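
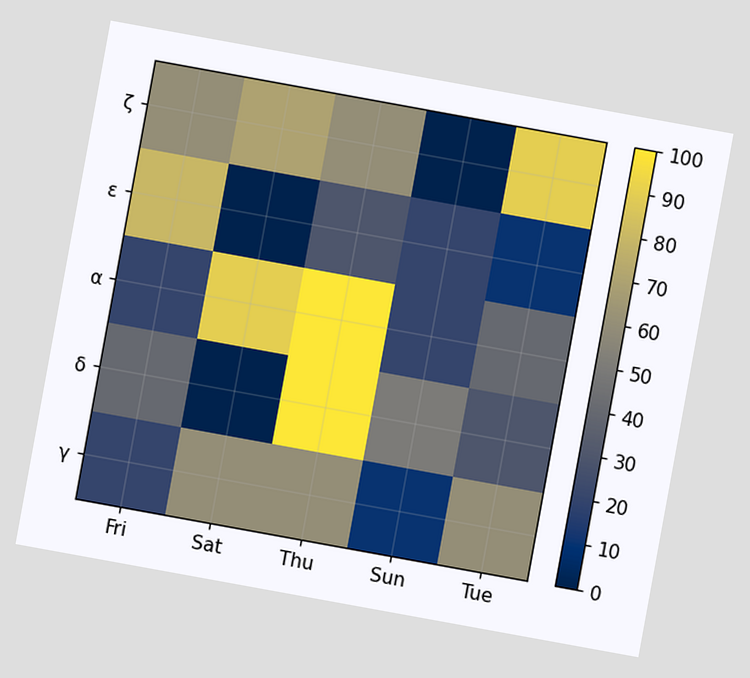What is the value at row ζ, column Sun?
0

The chart is tilted about 10° clockwise. Matching cell (ζ, Sun) against the colorbar gives 0.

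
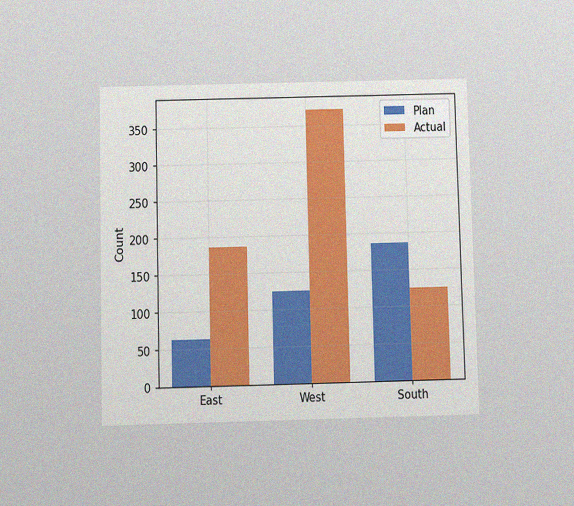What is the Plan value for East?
62

The chart is viewed slightly from below, with some photo noise. The Plan bar at East reaches 62 on the y-axis.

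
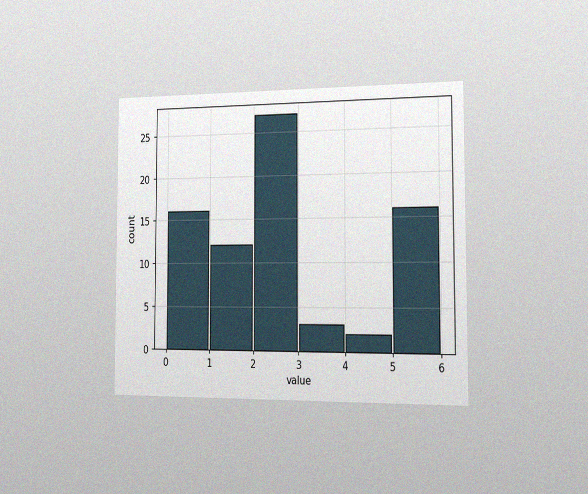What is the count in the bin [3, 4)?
The chart is viewed slightly from the right, with some photo noise. The [3, 4) bin has height 3.

3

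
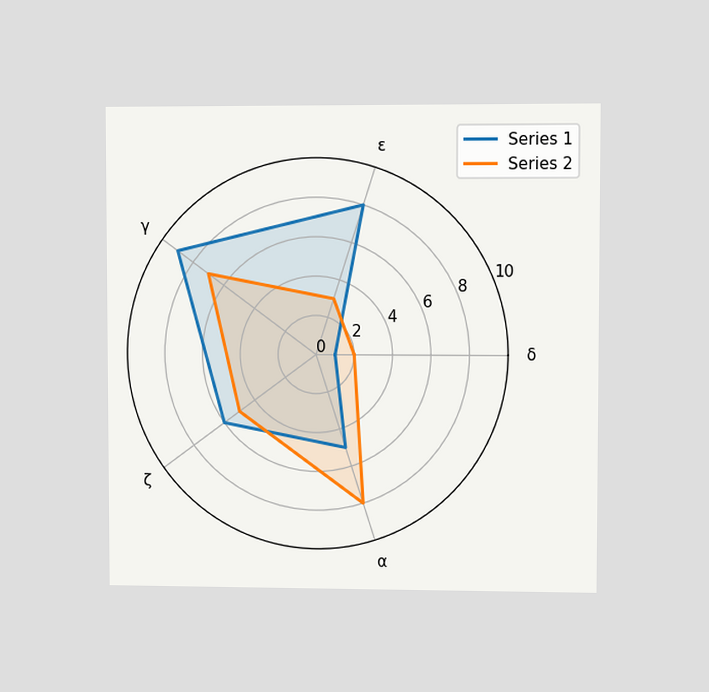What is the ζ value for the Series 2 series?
5

The chart is viewed at a slight angle. On the ζ axis, Series 2 reaches 5.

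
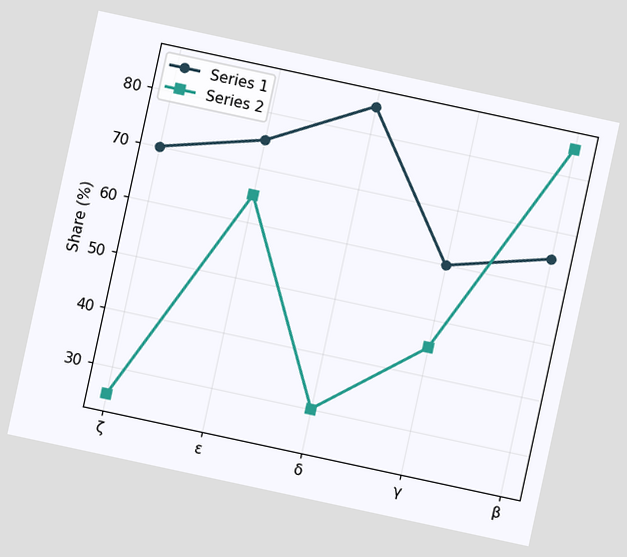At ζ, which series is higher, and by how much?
The chart is tilted about 12° clockwise. At ζ, Series 1 sits above the other line by 45%.

Series 1, by 45%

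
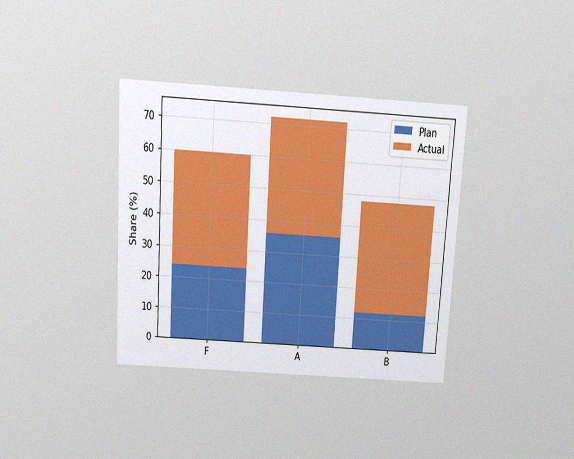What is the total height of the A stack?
The chart is tilted about 3° clockwise and viewed slightly from above, with some photo noise. The A stack's top reaches 72% on the y-axis.

72%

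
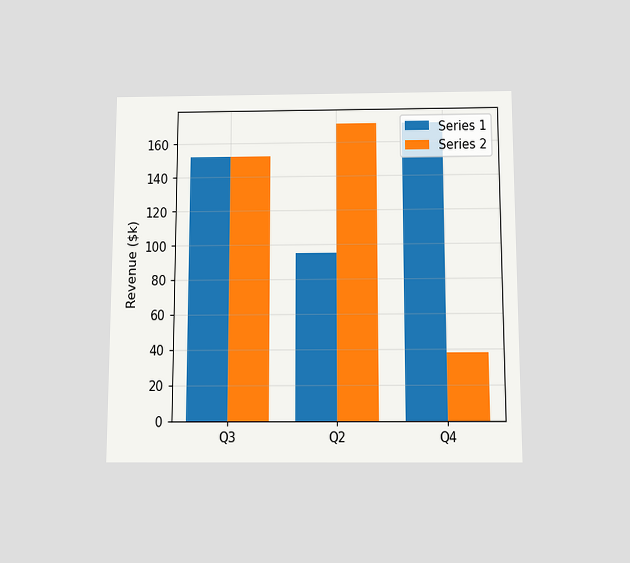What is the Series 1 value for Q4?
The chart is viewed slightly from below. The Series 1 bar at Q4 reaches $171k on the y-axis.

$171k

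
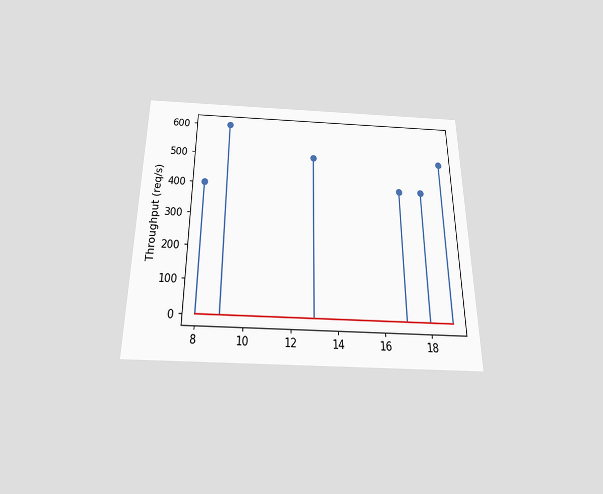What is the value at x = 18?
The chart is viewed slightly from below. The stem at x=18 reaches 400req/s.

400req/s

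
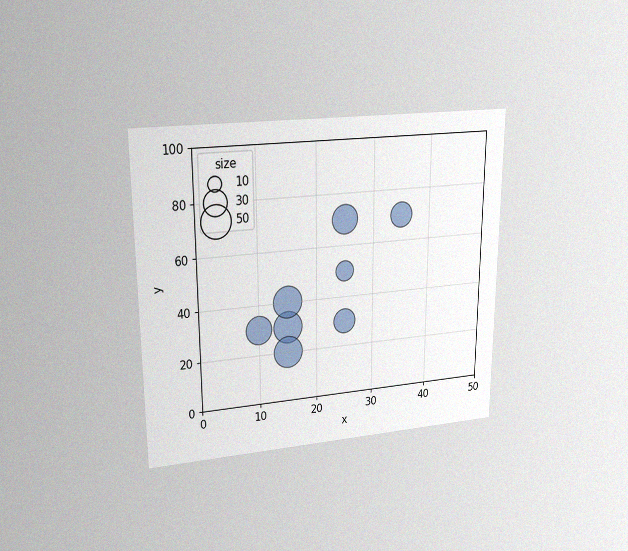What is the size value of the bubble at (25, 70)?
40

The chart is viewed at a slight angle, with some photo noise. Matching the bubble at (25, 70) against the size legend gives 40.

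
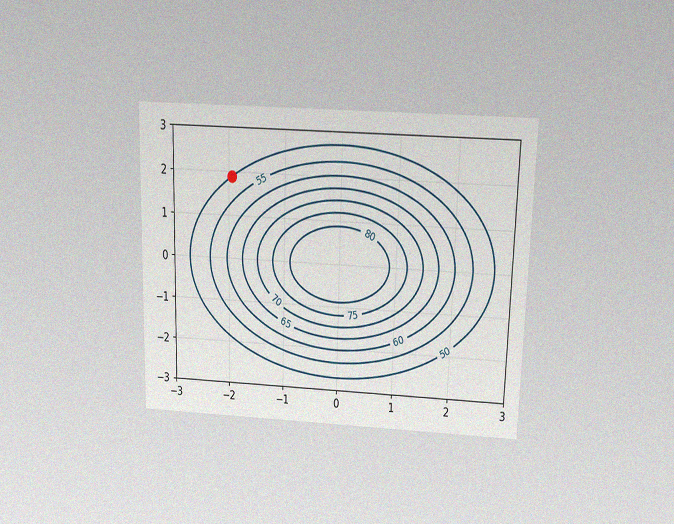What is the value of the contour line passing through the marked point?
The chart is viewed slightly from above, with some photo noise. The marked point sits on the contour labelled 50.

50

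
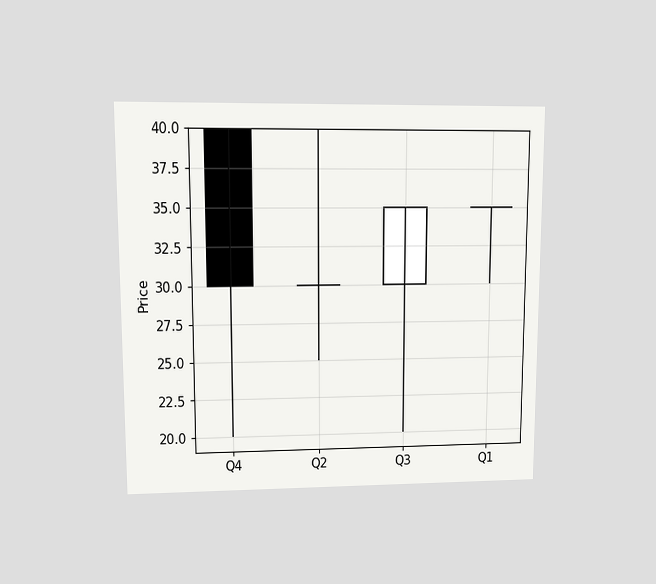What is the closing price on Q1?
35

The chart is viewed at a slight angle. The Q1 candle closes at 35.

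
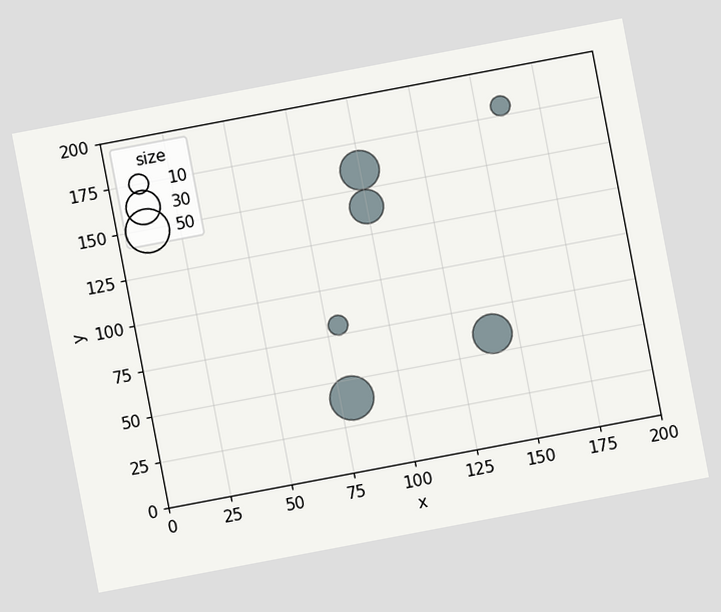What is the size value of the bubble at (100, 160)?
The chart is tilted about 11° counter-clockwise. Matching the bubble at (100, 160) against the size legend gives 40.

40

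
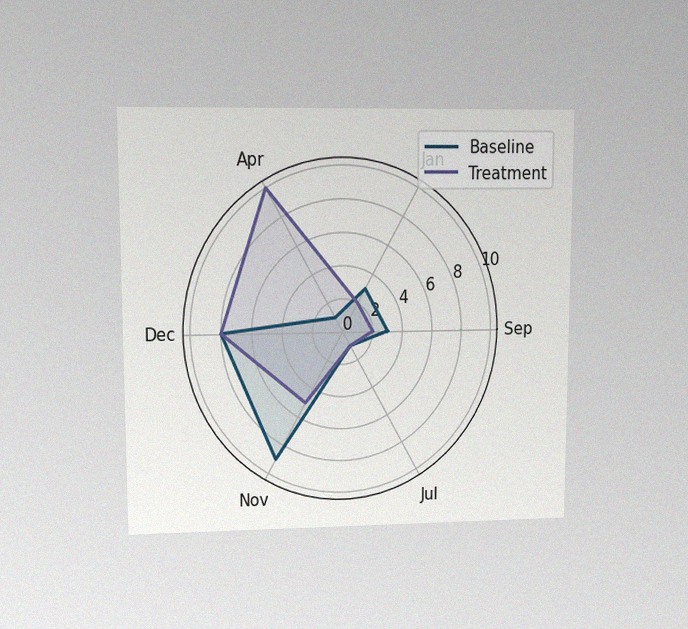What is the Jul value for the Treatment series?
1

The chart is viewed at a slight angle, with some photo noise. On the Jul axis, Treatment reaches 1.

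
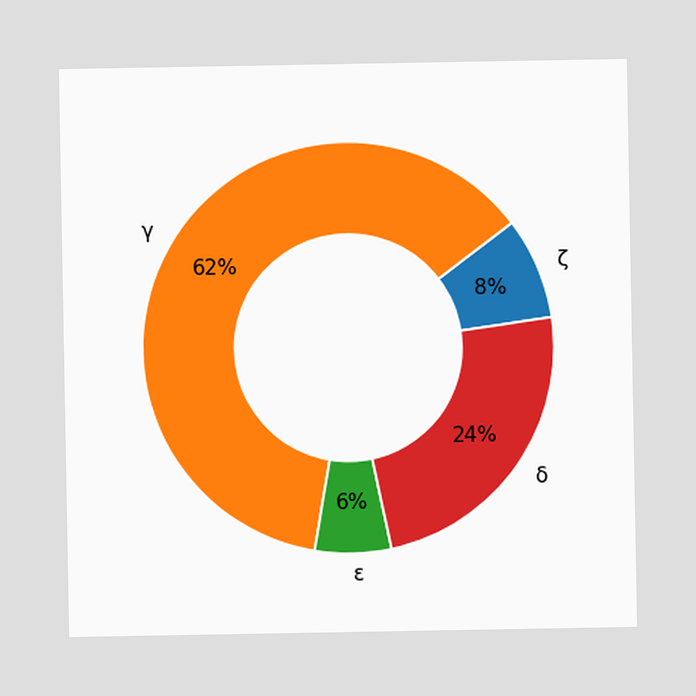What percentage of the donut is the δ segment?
The δ segment takes up 24% of the ring.

24%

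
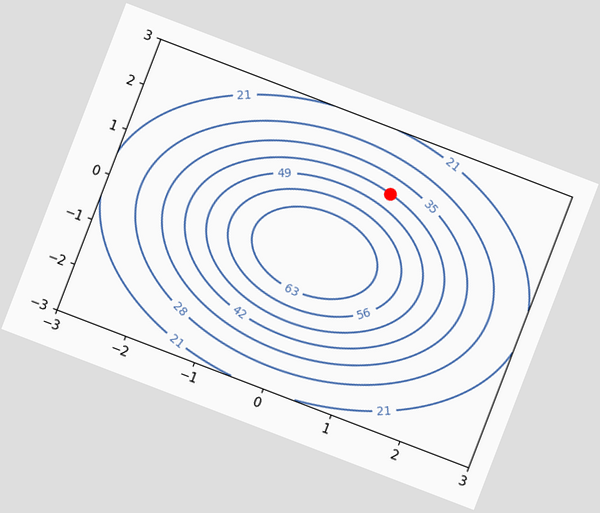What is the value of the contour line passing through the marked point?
42

The chart is tilted about 21° clockwise. The marked point sits on the contour labelled 42.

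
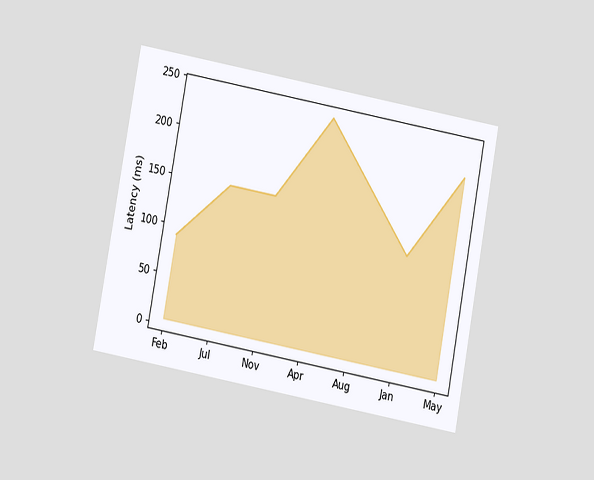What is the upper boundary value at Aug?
180ms

The chart is tilted about 10° clockwise and viewed slightly from below. At Aug the upper boundary is at 180ms.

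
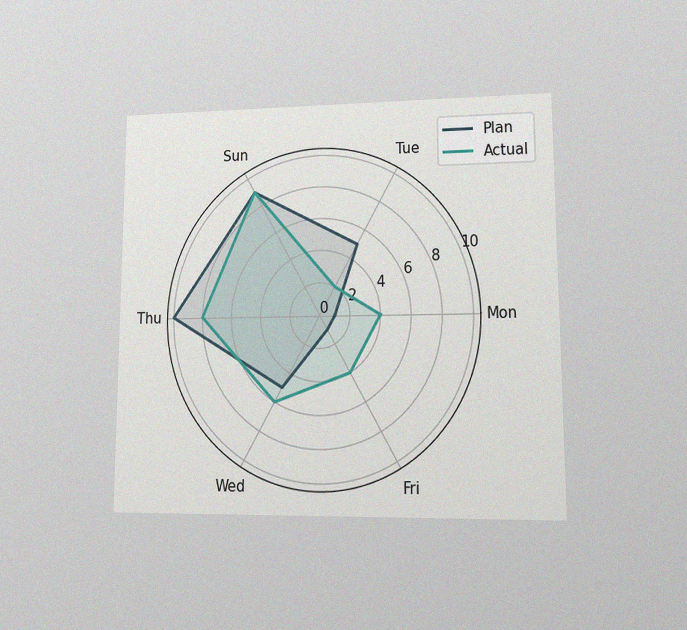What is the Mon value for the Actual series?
4

The chart is viewed at a slight angle, with some photo noise. On the Mon axis, Actual reaches 4.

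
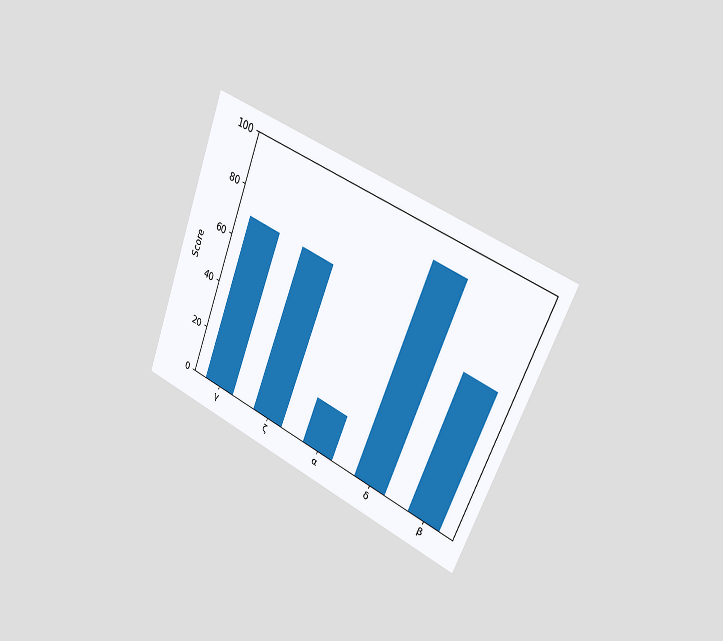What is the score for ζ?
The chart is tilted about 21° clockwise and viewed slightly from the right. Reading along the chart's y-axis, the ζ bar reaches 70.

70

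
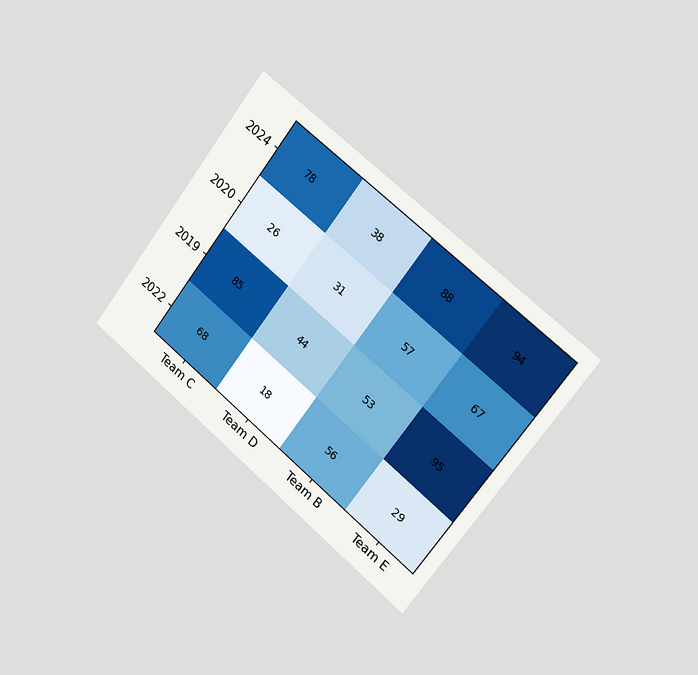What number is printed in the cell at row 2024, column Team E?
The chart is tilted about 38° clockwise and viewed slightly from the right. The (2024, Team E) cell reads 94.

94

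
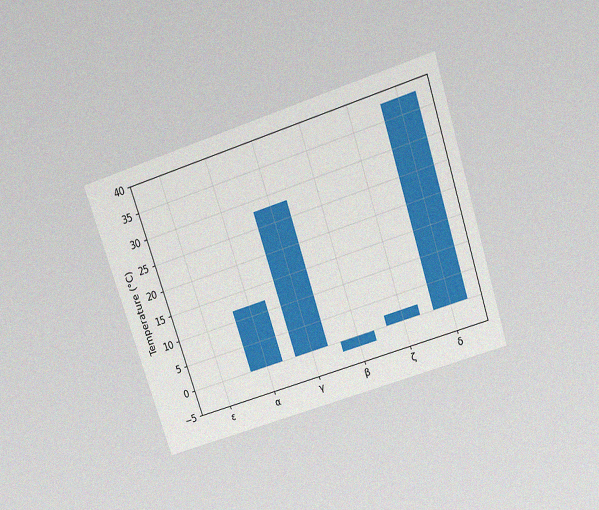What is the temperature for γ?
28°C

The chart is tilted about 18° counter-clockwise and viewed slightly from above, with some photo noise. Reading along the chart's y-axis, the γ bar reaches 28°C.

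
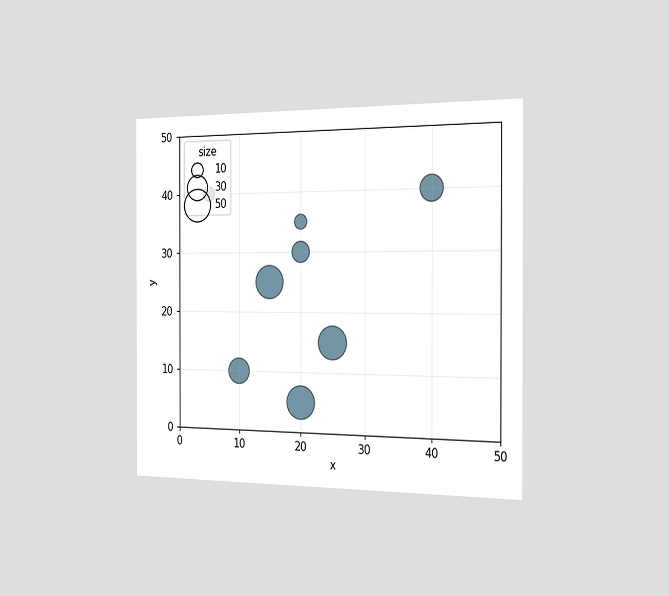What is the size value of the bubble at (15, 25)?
The chart is viewed slightly from the right. Matching the bubble at (15, 25) against the size legend gives 50.

50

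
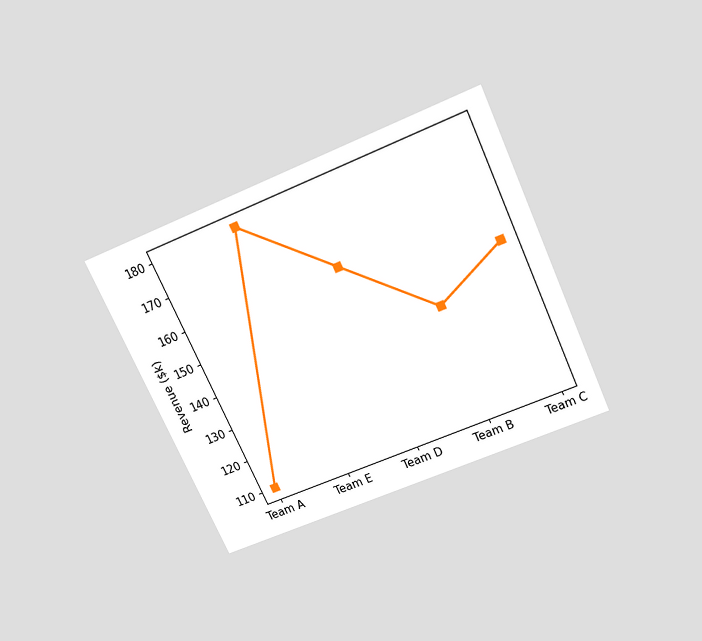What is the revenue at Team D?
The chart is tilted about 25° counter-clockwise and viewed slightly from above. At Team D, the line is at $160k.

$160k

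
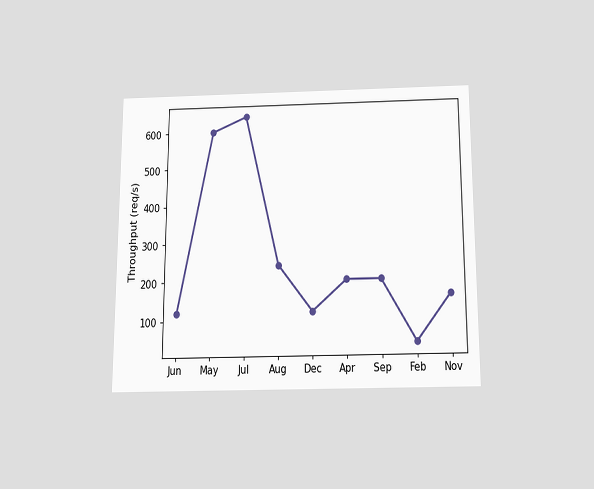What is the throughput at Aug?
240req/s

The chart is viewed slightly from below. At Aug, the line is at 240req/s.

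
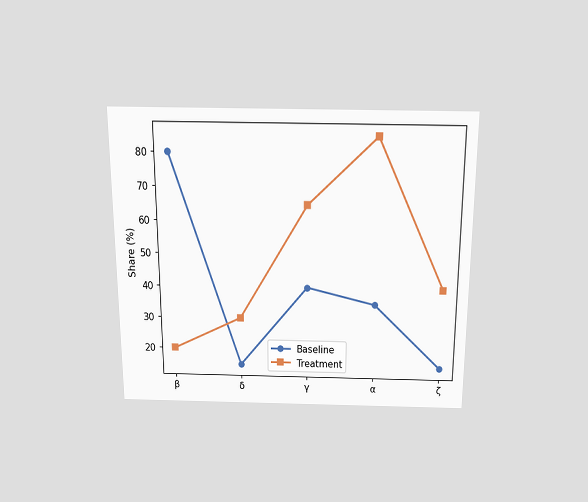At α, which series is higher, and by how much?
Treatment, by 50%

The chart is viewed slightly from above. At α, Treatment sits above the other line by 50%.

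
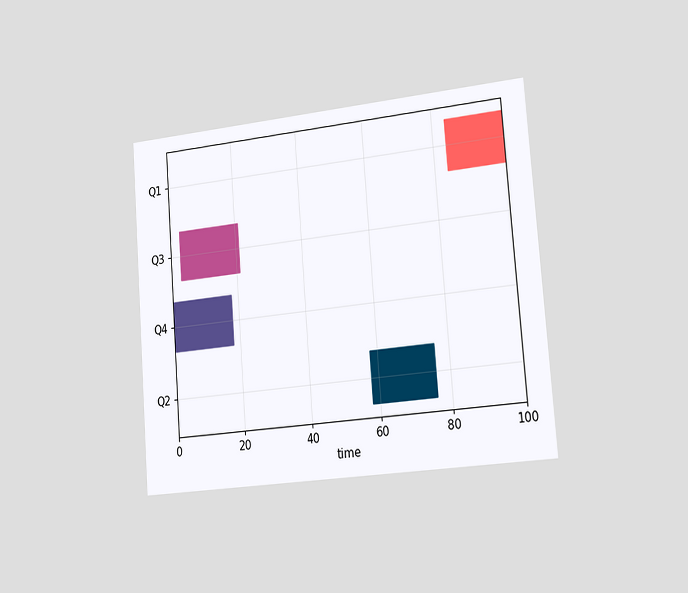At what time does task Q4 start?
0

The chart is tilted about 4° counter-clockwise and viewed slightly from the right. The Q4 bar begins at t=0.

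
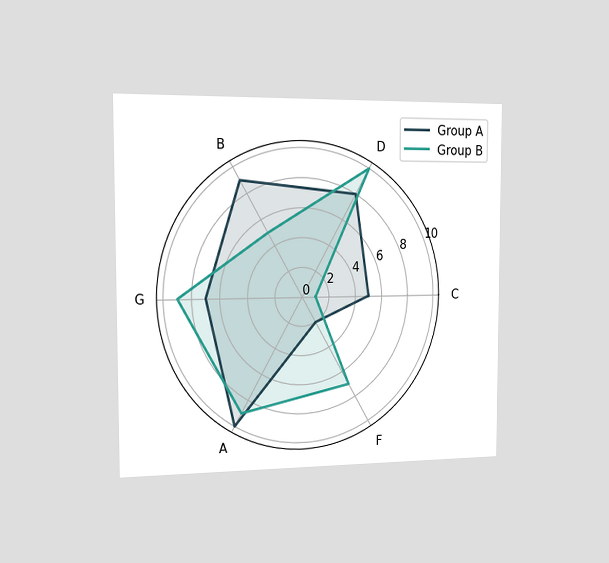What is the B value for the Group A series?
The chart is viewed slightly from the left. On the B axis, Group A reaches 9.

9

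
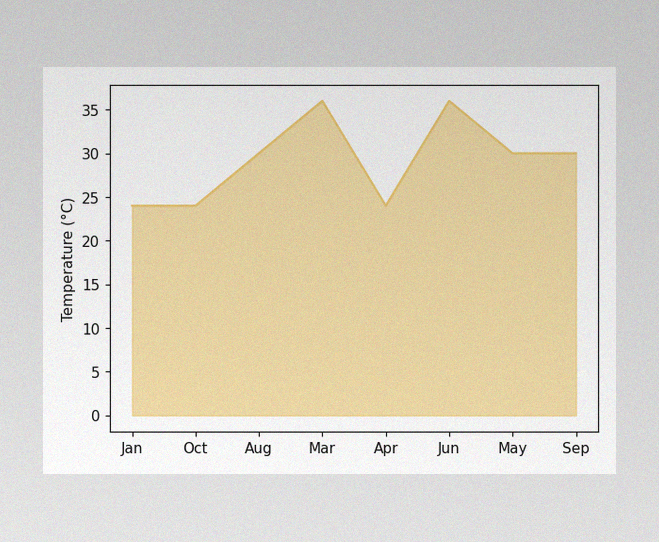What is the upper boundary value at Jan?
24°C

The image has some photo noise and uneven lighting. At Jan the upper boundary is at 24°C.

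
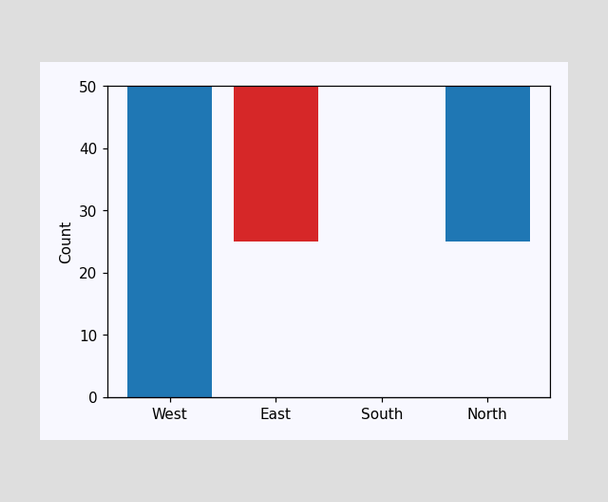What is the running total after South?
25

After South the running total reaches 25.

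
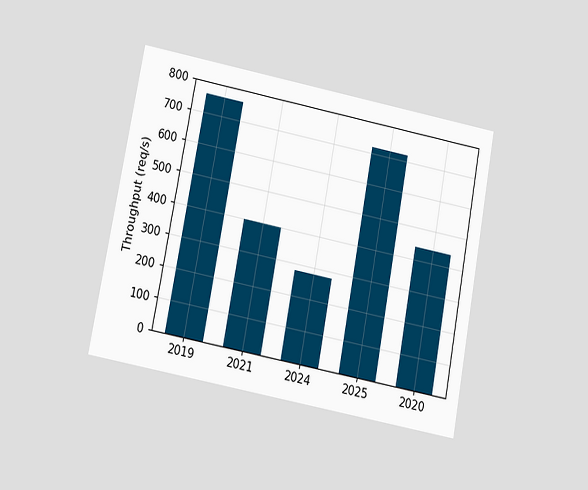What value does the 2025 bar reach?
The chart is tilted about 11° clockwise and viewed slightly from below. Reading along the chart's y-axis, the 2025 bar reaches 720req/s.

720req/s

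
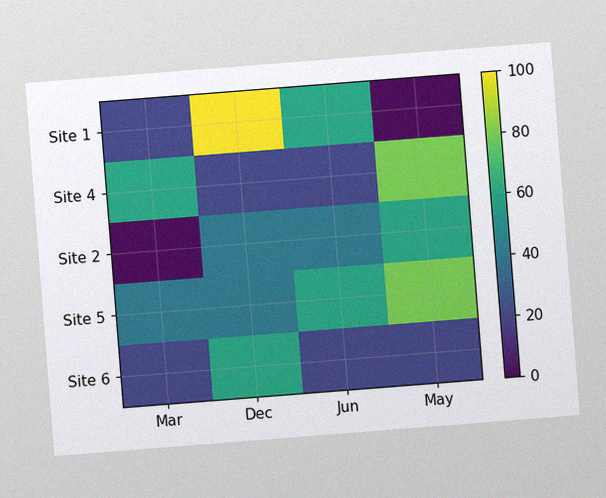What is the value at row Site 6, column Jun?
20

The chart is tilted about 4° counter-clockwise, with some photo noise. Matching cell (Site 6, Jun) against the colorbar gives 20.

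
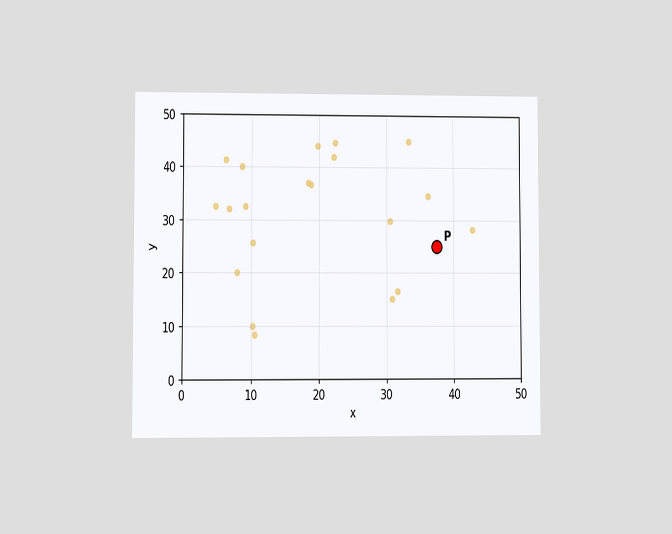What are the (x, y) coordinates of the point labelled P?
The chart is viewed at a slight angle. Following the gridlines from P to each axis, P sits at (37.5, 25).

(37.5, 25)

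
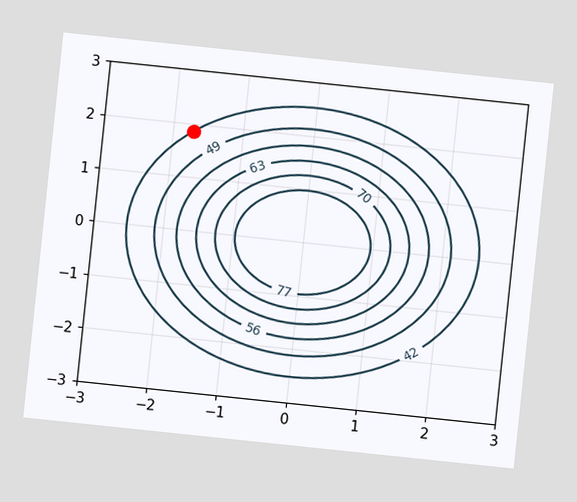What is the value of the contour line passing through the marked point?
The chart is tilted about 6° clockwise. The marked point sits on the contour labelled 42.

42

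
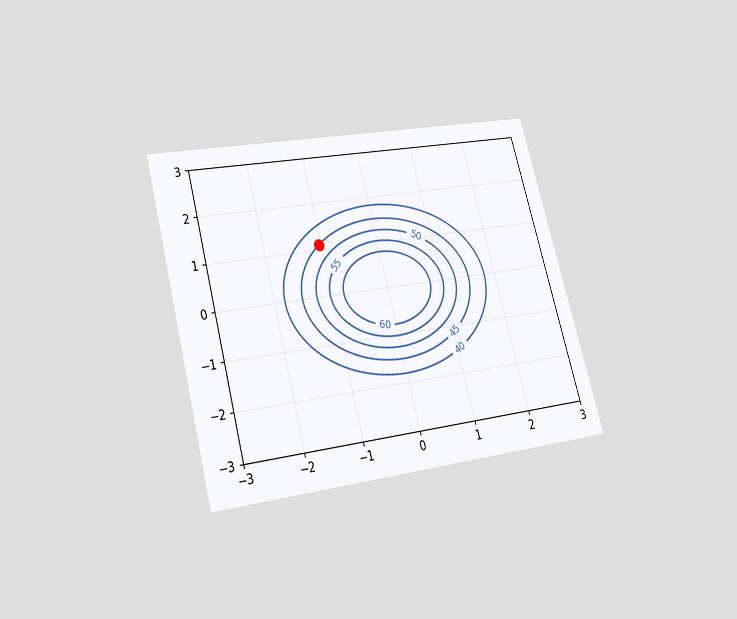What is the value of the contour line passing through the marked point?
The chart is tilted about 15° counter-clockwise and viewed slightly from below. The marked point sits on the contour labelled 45.

45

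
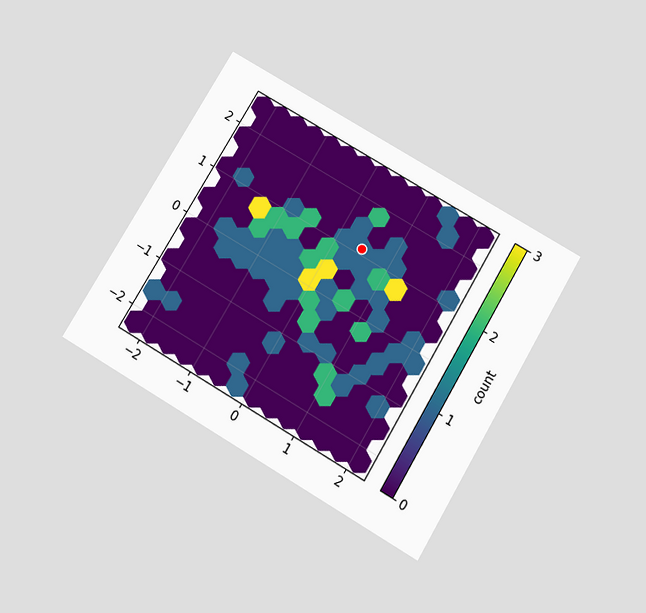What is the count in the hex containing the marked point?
The chart is tilted about 31° clockwise and viewed slightly from below. The marked hex reads 1 on the colorbar.

1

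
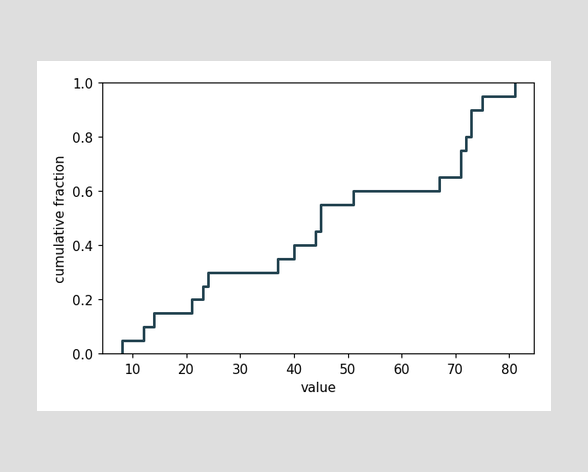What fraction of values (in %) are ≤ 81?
100%

At x=81 the ECDF step is at 100%.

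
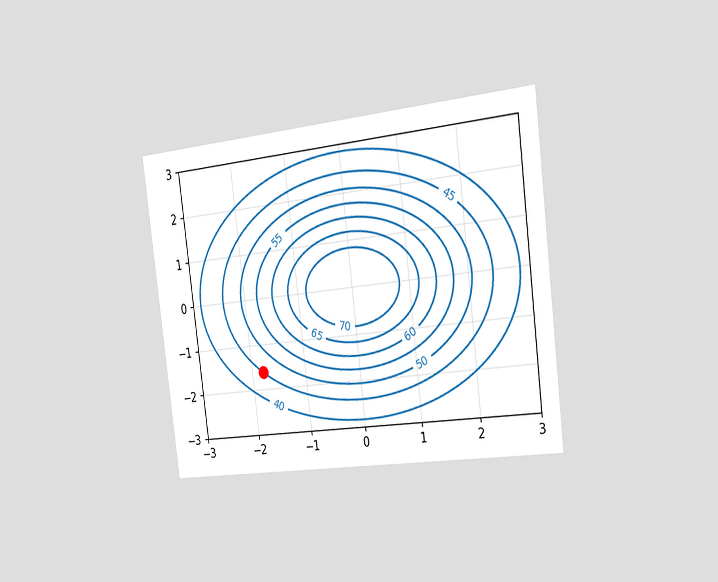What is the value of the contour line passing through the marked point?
45

The chart is tilted about 7° counter-clockwise and viewed slightly from the right. The marked point sits on the contour labelled 45.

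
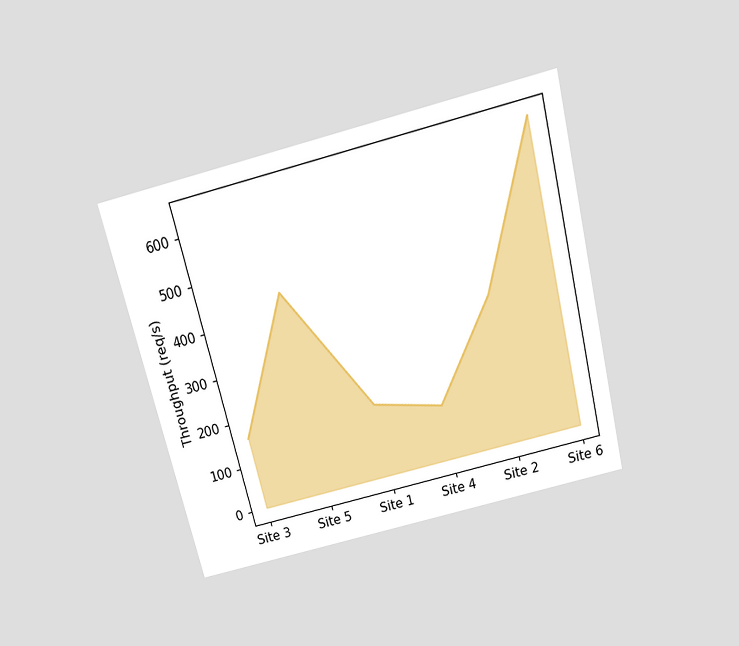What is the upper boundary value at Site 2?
The chart is tilted about 14° counter-clockwise and viewed slightly from above. At Site 2 the upper boundary is at 320req/s.

320req/s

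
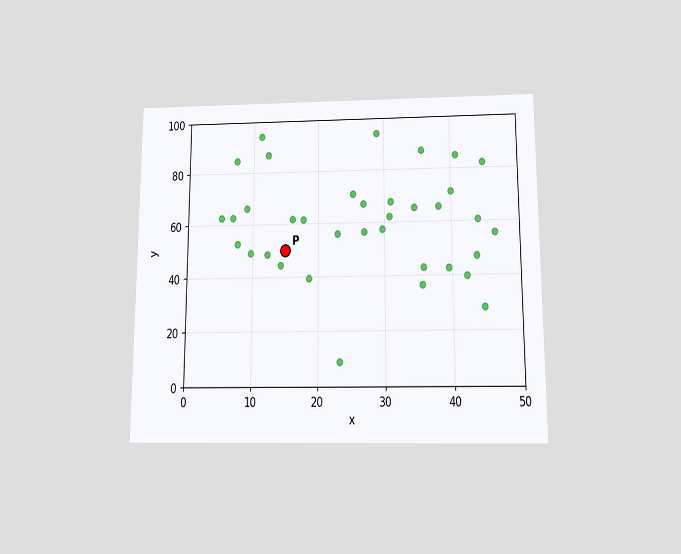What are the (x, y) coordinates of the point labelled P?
The chart is viewed slightly from below. Following the gridlines from P to each axis, P sits at (15, 50).

(15, 50)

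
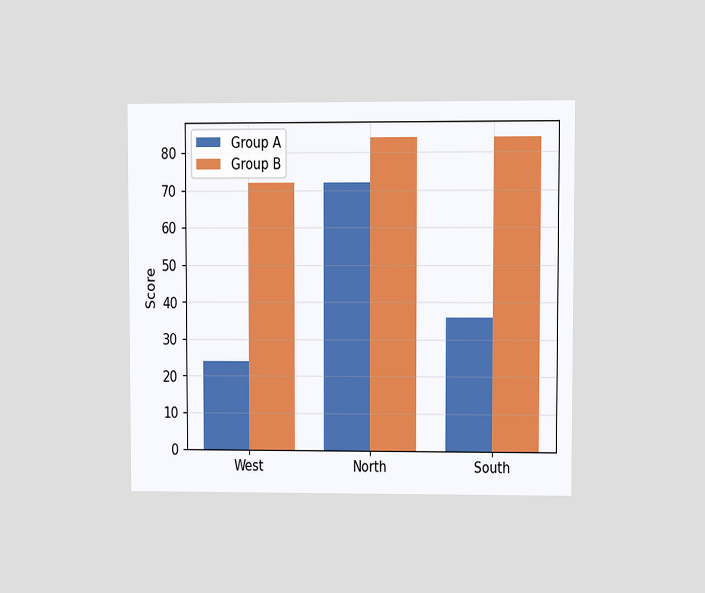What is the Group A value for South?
36

The chart is viewed at a slight angle. The Group A bar at South reaches 36 on the y-axis.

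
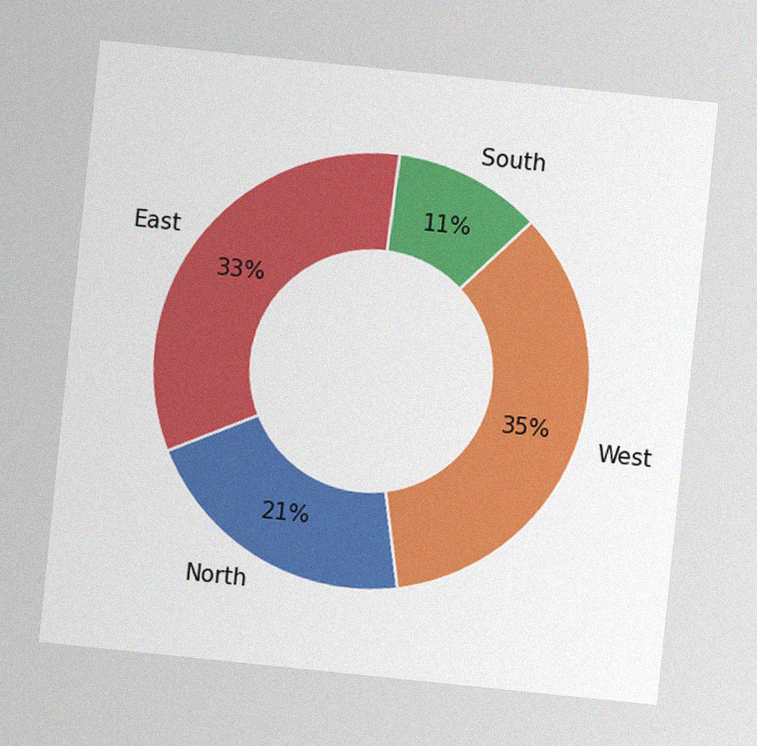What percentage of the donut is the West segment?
35%

The chart is tilted about 6° clockwise, with some photo noise. The West segment takes up 35% of the ring.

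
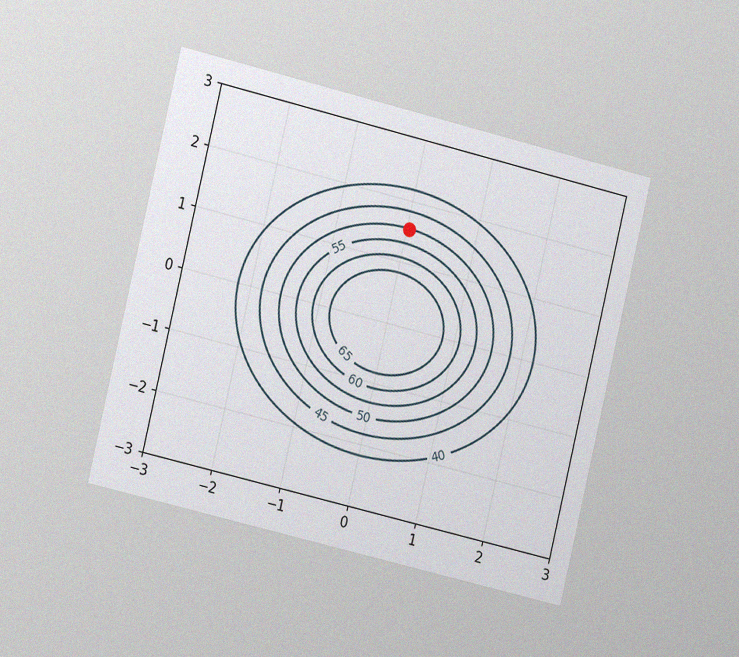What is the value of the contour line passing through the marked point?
The chart is tilted about 14° clockwise and viewed slightly from the left, with some photo noise. The marked point sits on the contour labelled 50.

50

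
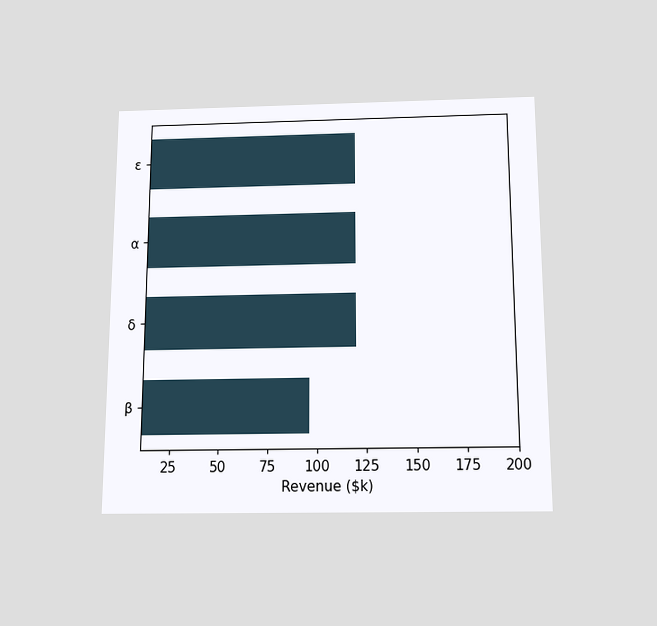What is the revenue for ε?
The chart is viewed slightly from below. Reading along the chart's x-axis, the ε bar reaches $120k.

$120k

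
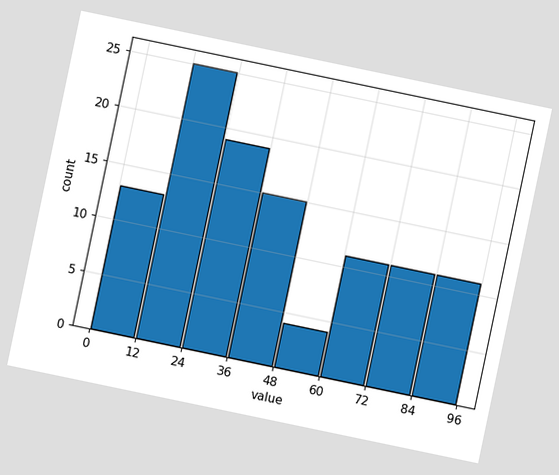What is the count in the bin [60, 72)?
The chart is tilted about 12° clockwise. The [60, 72) bin has height 11.

11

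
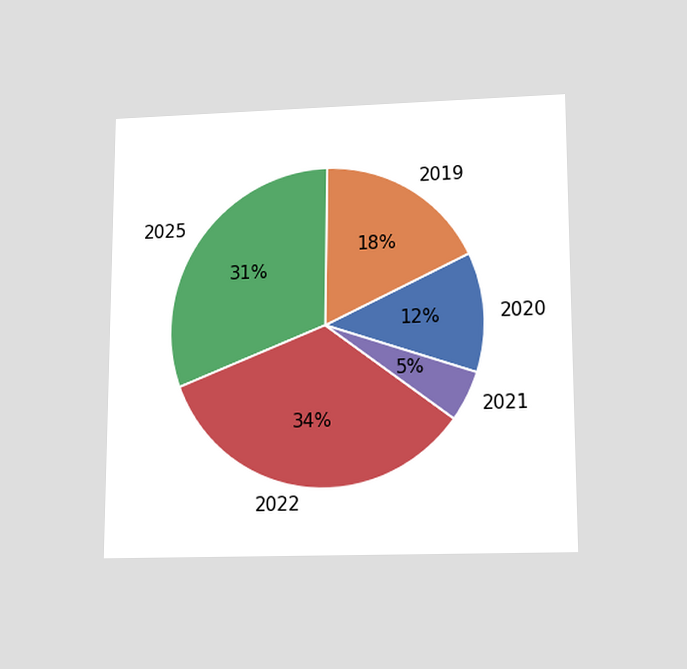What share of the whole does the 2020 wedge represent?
The chart is viewed slightly from below. The 2020 slice takes up 12% of the pie.

12%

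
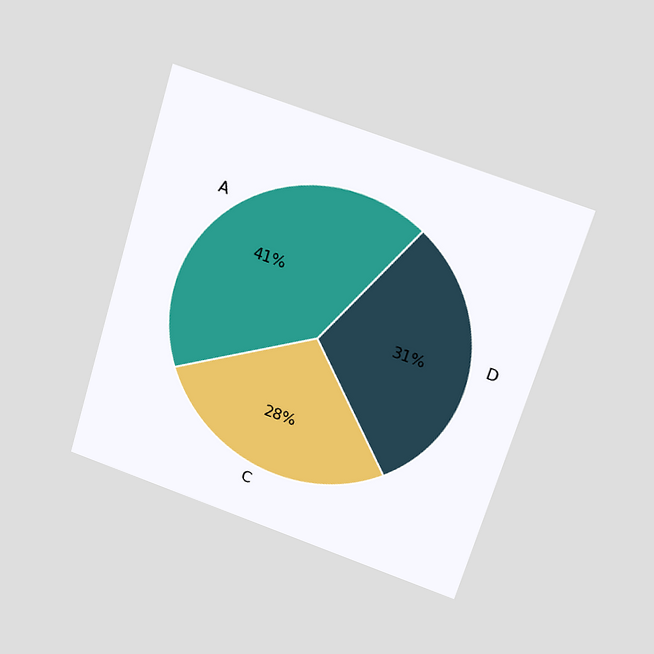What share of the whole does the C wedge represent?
The chart is tilted about 17° clockwise and viewed slightly from above. The C slice takes up 28% of the pie.

28%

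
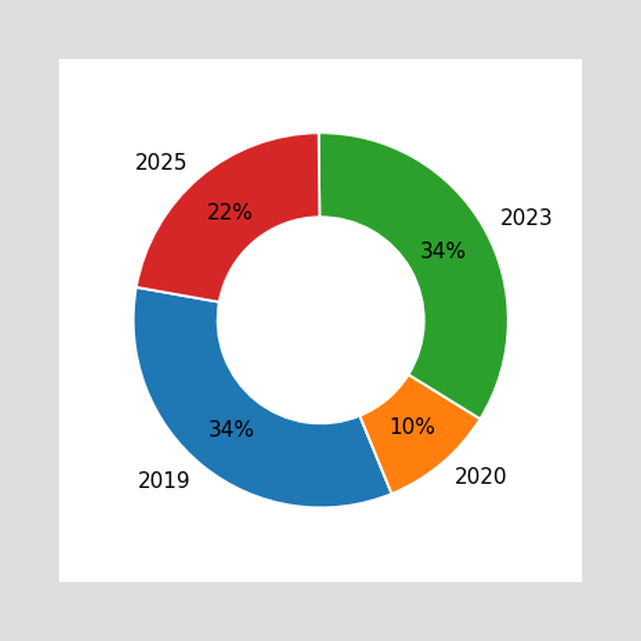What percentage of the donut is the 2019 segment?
The 2019 segment takes up 34% of the ring.

34%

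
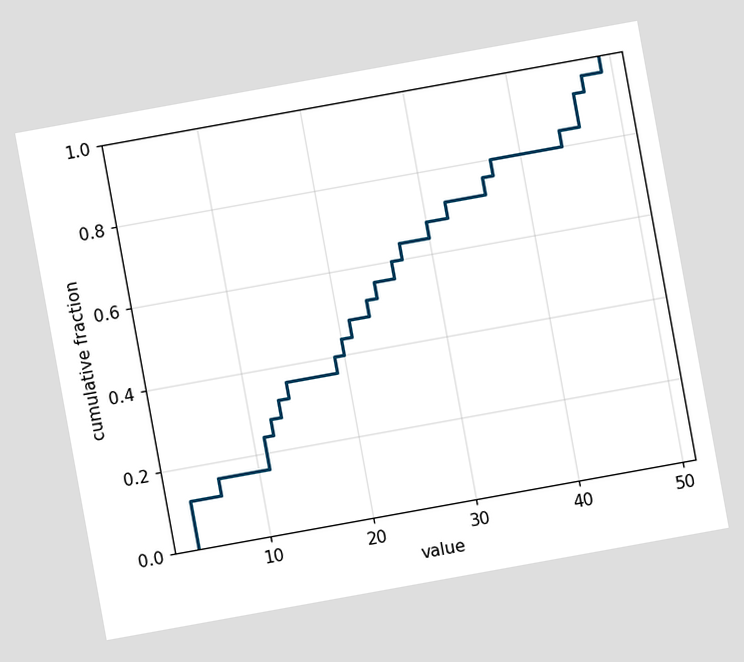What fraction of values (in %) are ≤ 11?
The chart is tilted about 10° counter-clockwise. At x=11 the ECDF step is at 24%.

24%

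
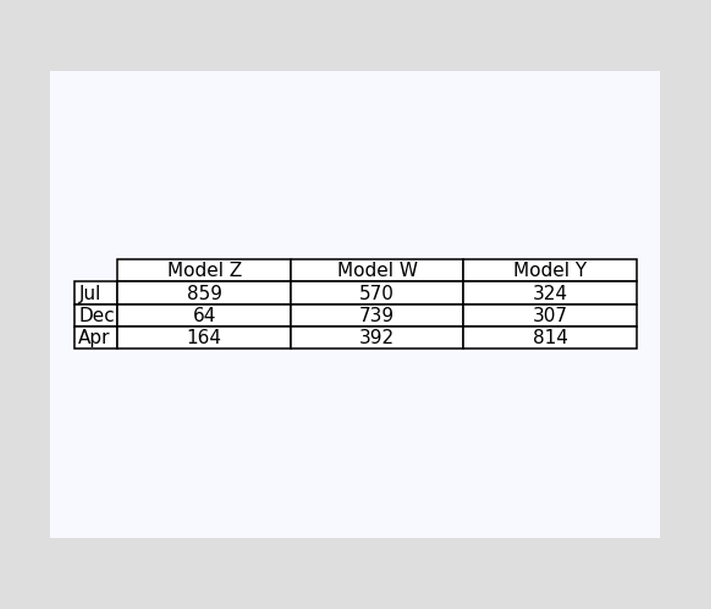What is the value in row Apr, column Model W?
The (Apr, Model W) cell reads 392.

392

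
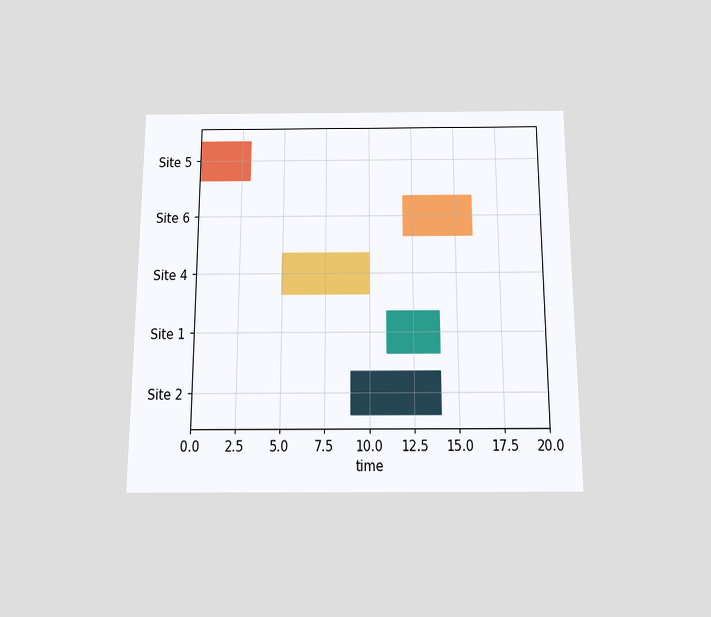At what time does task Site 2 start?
9

The chart is viewed slightly from below. The Site 2 bar begins at t=9.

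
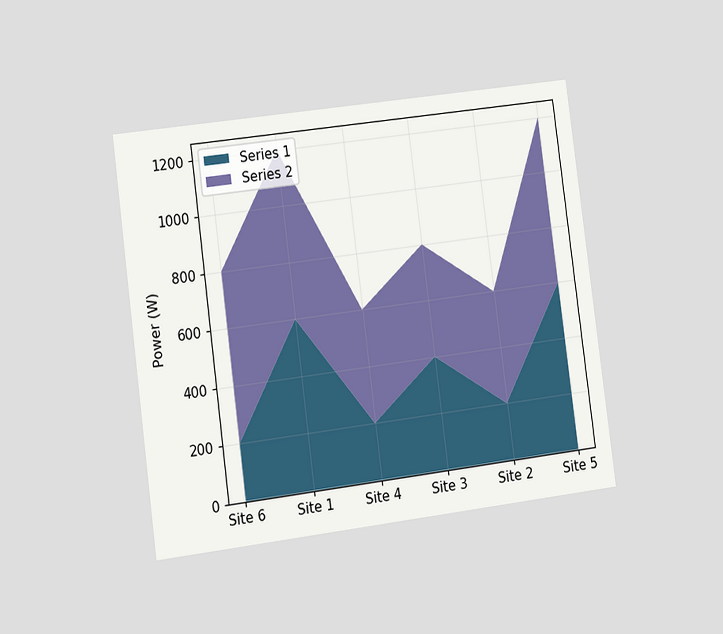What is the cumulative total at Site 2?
600W

The chart is tilted about 7° counter-clockwise and viewed at a slight angle. The stacked total at Site 2 reaches 600W.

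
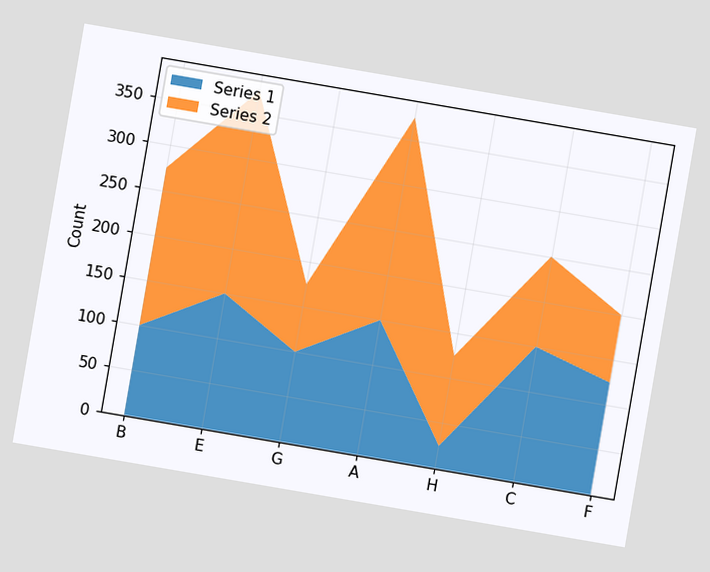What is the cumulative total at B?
275

The chart is tilted about 10° clockwise. The stacked total at B reaches 275.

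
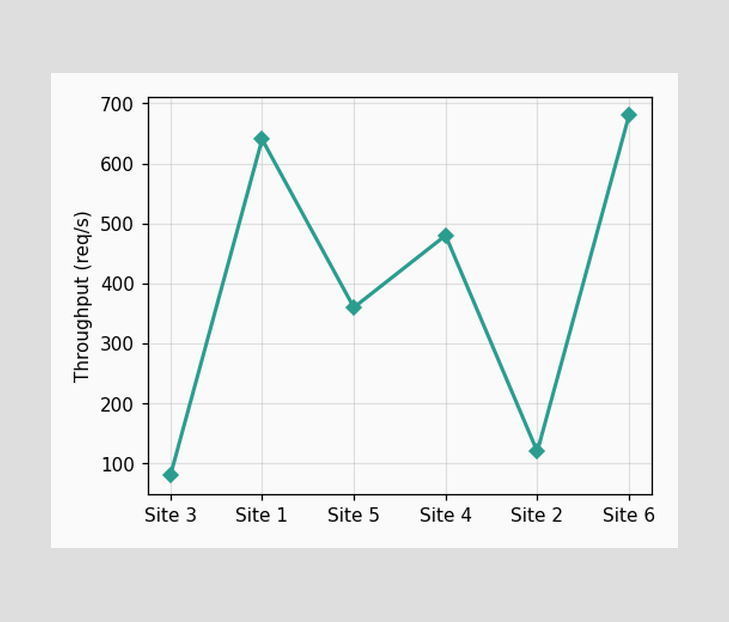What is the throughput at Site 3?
At Site 3, the line is at 80req/s.

80req/s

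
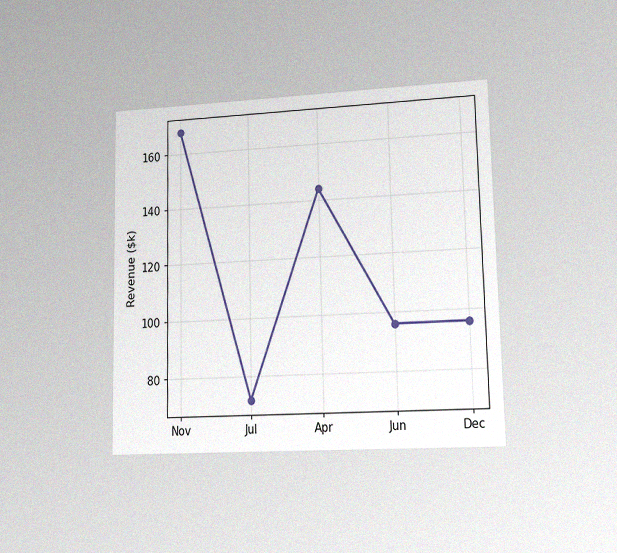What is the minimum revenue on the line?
The chart is viewed at a slight angle, with some photo noise. The lowest point is at Jul, and reading across to the y-axis gives $72k.

$72k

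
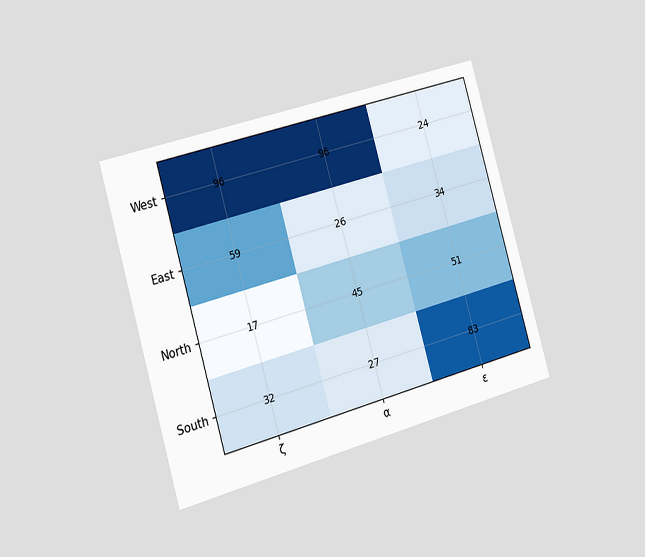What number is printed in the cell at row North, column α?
The chart is tilted about 16° counter-clockwise and viewed slightly from the left. The (North, α) cell reads 45.

45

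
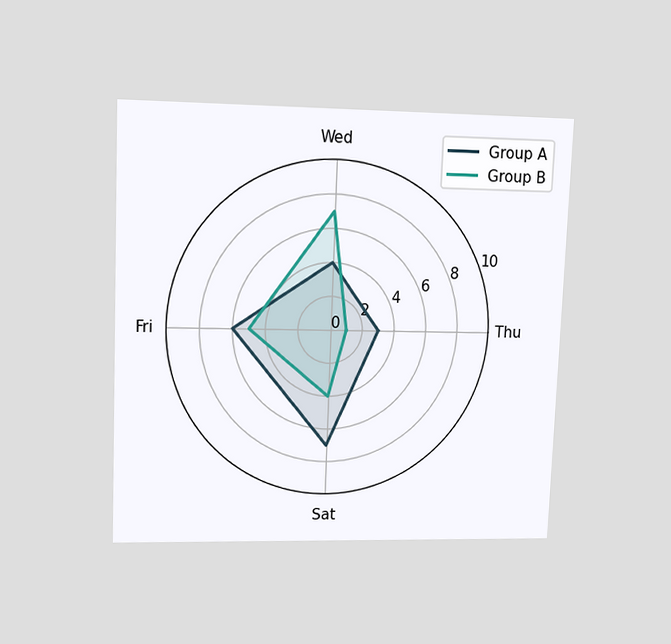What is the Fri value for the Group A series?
The chart is tilted about 2° clockwise and viewed at a slight angle. On the Fri axis, Group A reaches 6.

6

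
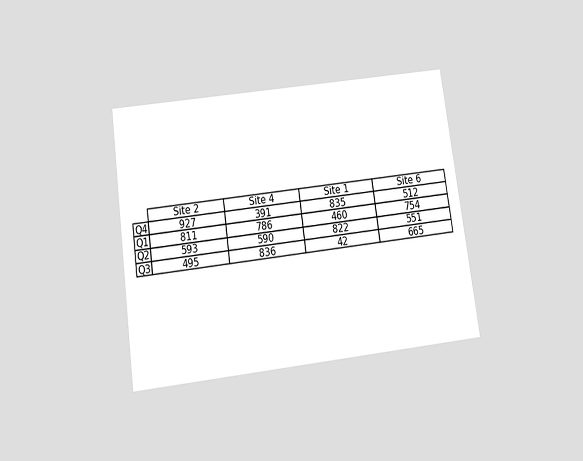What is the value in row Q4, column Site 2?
927

The chart is tilted about 8° counter-clockwise and viewed slightly from below. The (Q4, Site 2) cell reads 927.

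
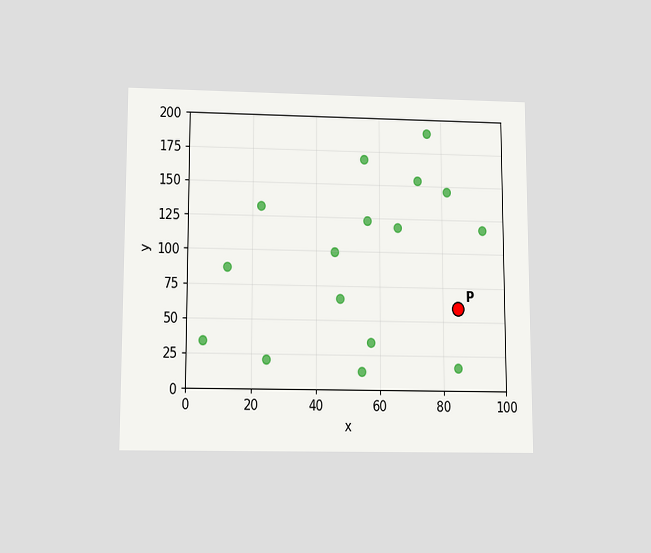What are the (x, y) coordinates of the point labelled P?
(85, 60)

The chart is viewed slightly from below. Following the gridlines from P to each axis, P sits at (85, 60).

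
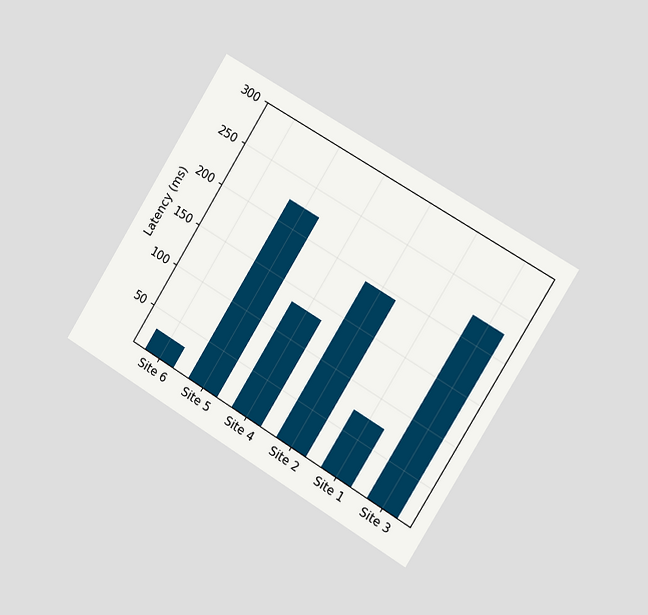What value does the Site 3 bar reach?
225ms

The chart is tilted about 31° clockwise and viewed slightly from the right. Reading along the chart's y-axis, the Site 3 bar reaches 225ms.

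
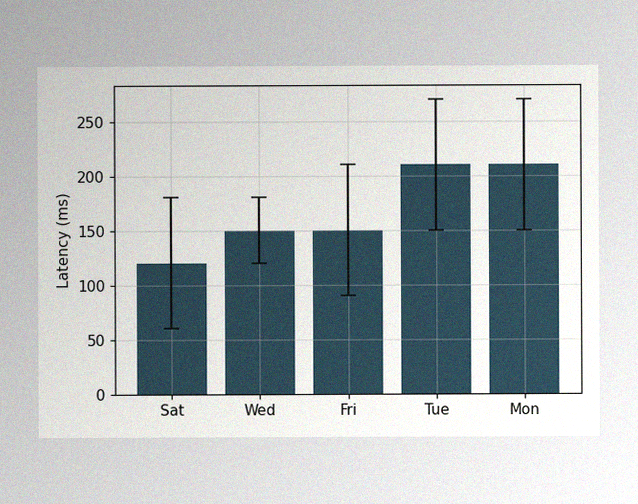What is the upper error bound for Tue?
270ms

The image has some photo noise and uneven lighting. The Tue bar's upper whisker reaches 270ms.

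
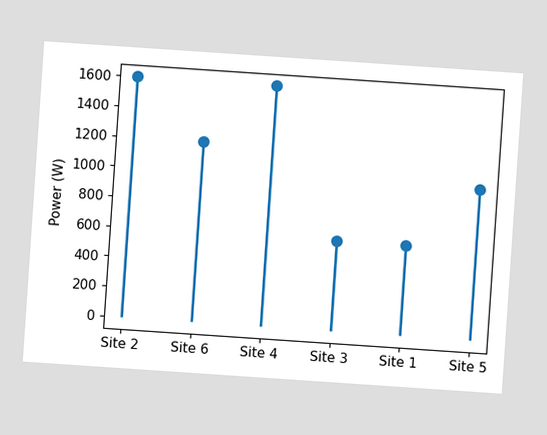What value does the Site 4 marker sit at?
The chart is tilted about 4° clockwise. The Site 4 marker sits at 1600W.

1600W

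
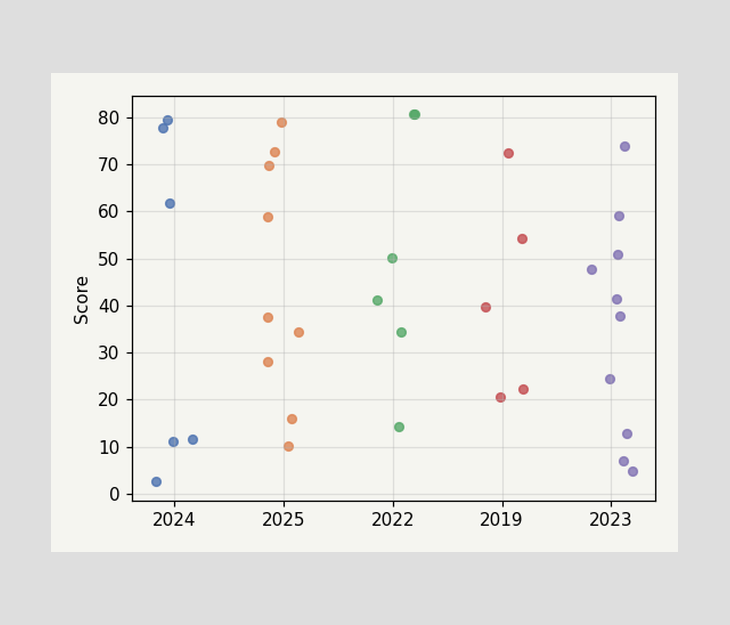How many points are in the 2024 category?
Counting the markers in the 2024 column gives 6.

6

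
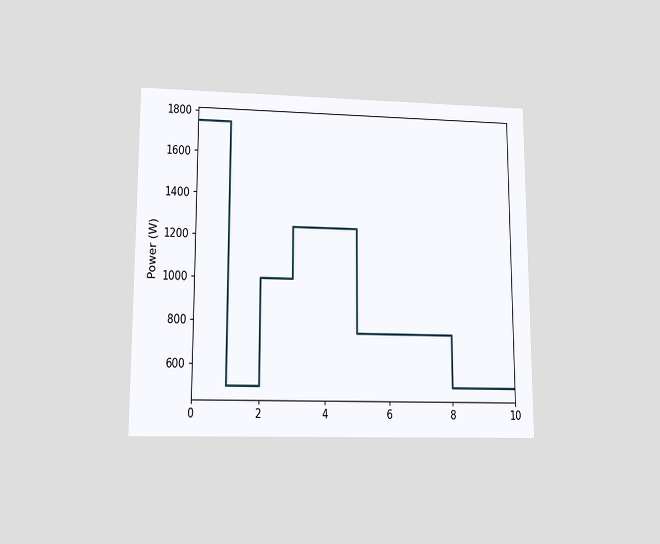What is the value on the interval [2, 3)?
1000W

The chart is viewed at a slight angle. On [2, 3) the step sits at 1000W.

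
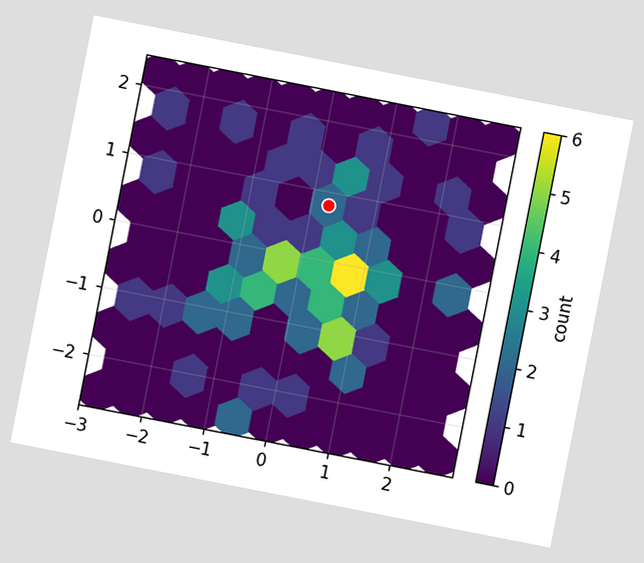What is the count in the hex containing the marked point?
2

The chart is tilted about 11° clockwise. The marked hex reads 2 on the colorbar.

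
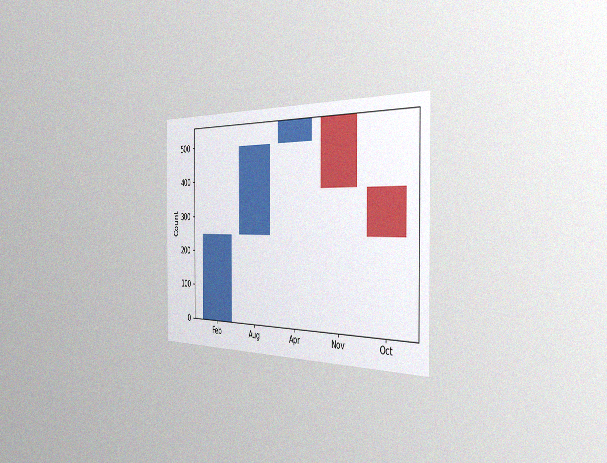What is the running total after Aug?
496

The chart is viewed slightly from the right, with some photo noise. After Aug the running total reaches 496.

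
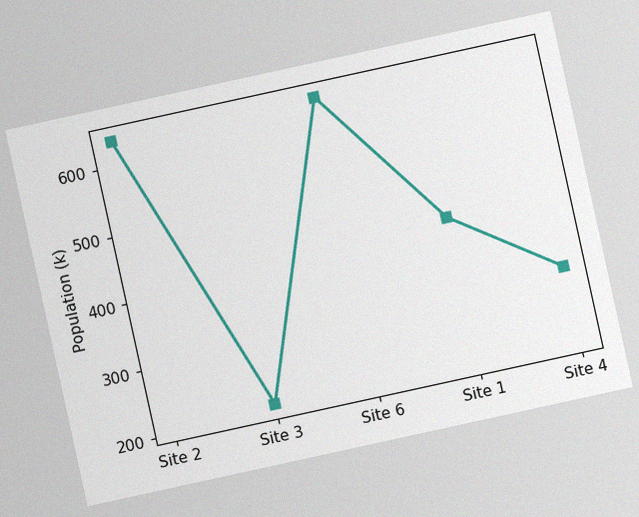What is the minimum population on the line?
The chart is tilted about 12° counter-clockwise, with some photo noise. The lowest point is at Site 3, and reading across to the y-axis gives 212k.

212k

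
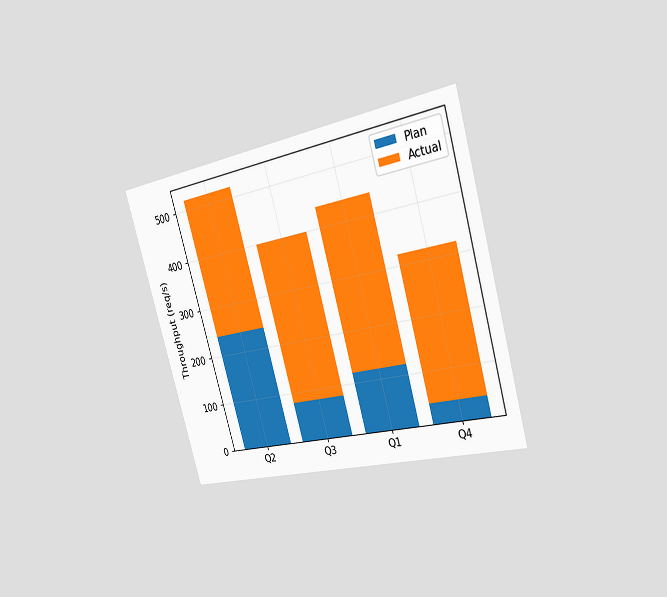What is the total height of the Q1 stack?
The chart is tilted about 16° counter-clockwise and viewed slightly from the right. The Q1 stack's top reaches 440req/s on the y-axis.

440req/s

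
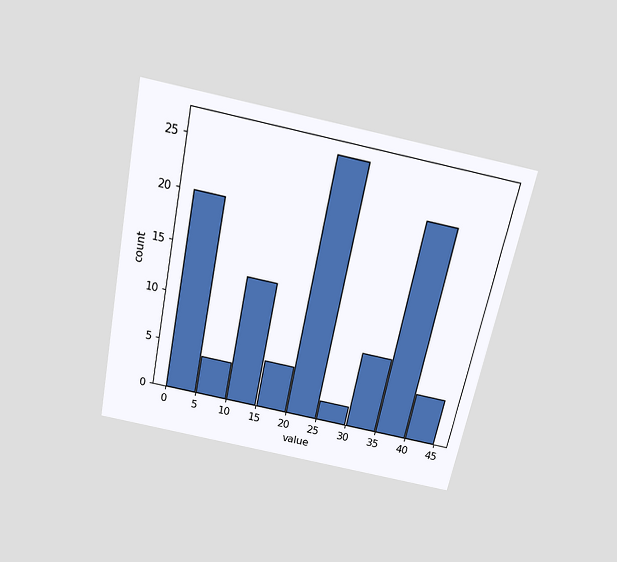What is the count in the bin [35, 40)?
22

The chart is tilted about 12° clockwise and viewed slightly from above. The [35, 40) bin has height 22.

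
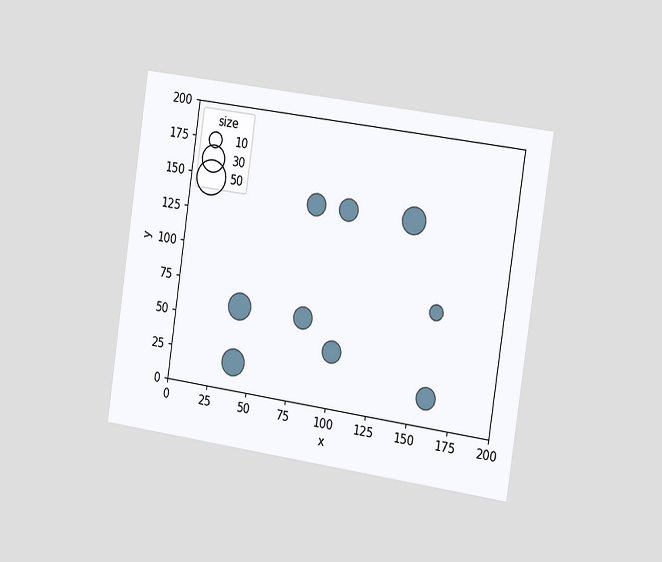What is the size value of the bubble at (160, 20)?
The chart is tilted about 8° clockwise and viewed slightly from the right. Matching the bubble at (160, 20) against the size legend gives 20.

20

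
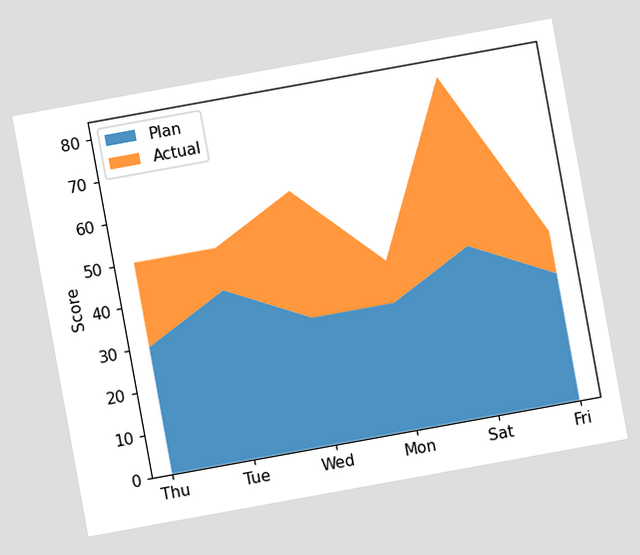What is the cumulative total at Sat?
The chart is tilted about 10° counter-clockwise. The stacked total at Sat reaches 80.

80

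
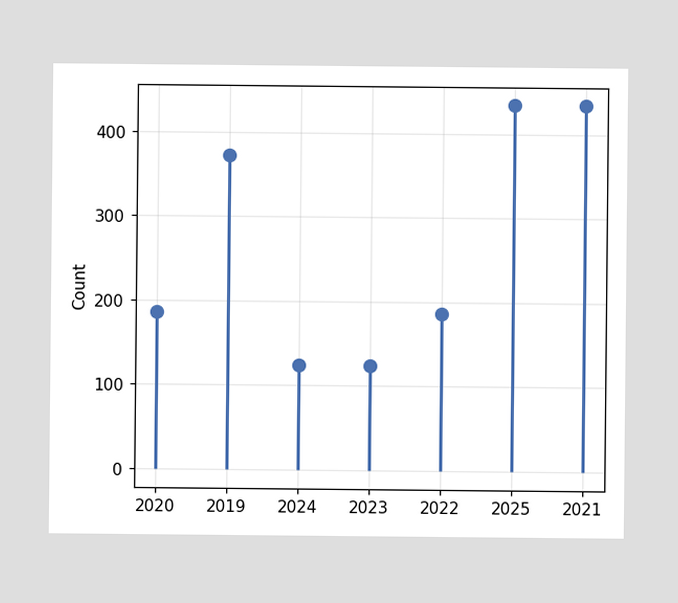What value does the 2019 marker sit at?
The 2019 marker sits at 372.

372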